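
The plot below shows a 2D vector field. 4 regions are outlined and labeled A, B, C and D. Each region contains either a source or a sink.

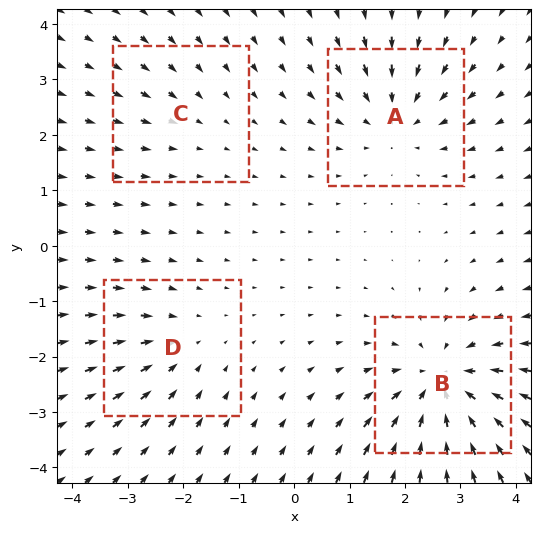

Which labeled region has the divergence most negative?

B

Divergence at each region's feature centre — A: about -5, B: about -7, C: about -2, D: about -3. Region B is most negative.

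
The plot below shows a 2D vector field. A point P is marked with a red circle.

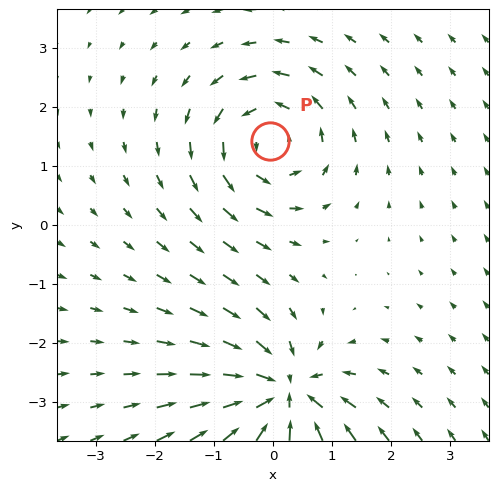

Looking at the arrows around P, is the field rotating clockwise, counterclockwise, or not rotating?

counterclockwise

Near P at (-0.1, 1.4) the arrows circulate counterclockwise. The curl (z-component) there is about +4; positive curl means counterclockwise rotation.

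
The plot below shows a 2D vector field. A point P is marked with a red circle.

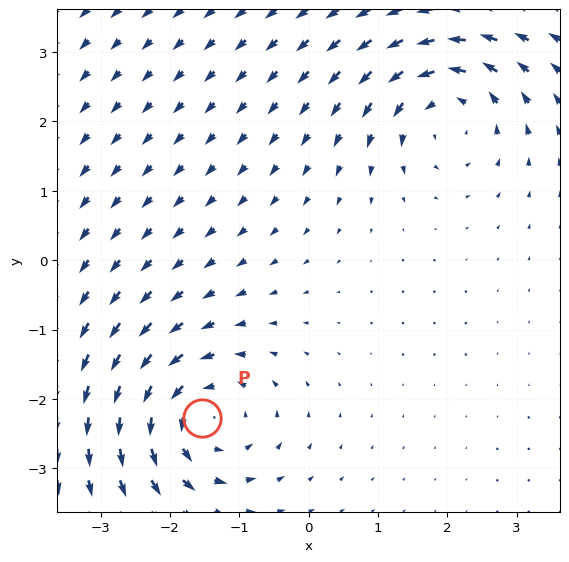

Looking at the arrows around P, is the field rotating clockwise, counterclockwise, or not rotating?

counterclockwise

Near P at (-1.5, -2.3) the arrows circulate counterclockwise. The curl (z-component) there is about +4; positive curl means counterclockwise rotation.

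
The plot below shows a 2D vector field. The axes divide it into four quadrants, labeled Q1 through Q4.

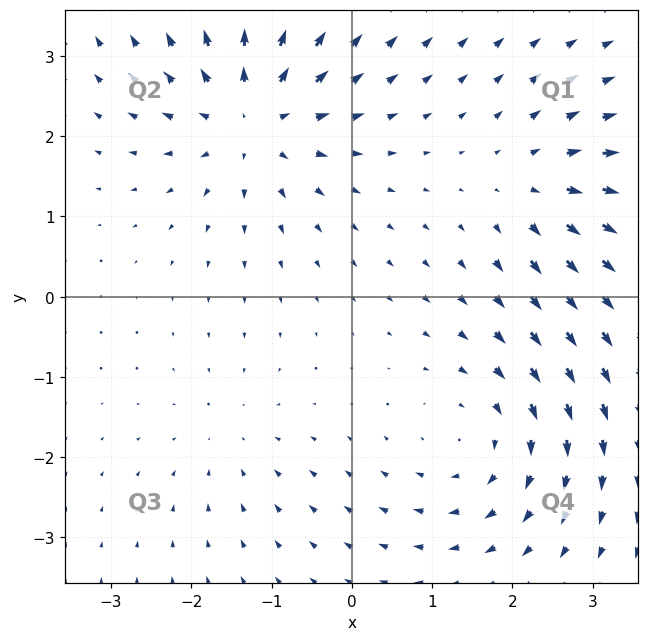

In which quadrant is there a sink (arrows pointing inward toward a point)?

The sink sits at approximately (-1.5, -1.7), which lies in quadrant Q3. The divergence there is about -2, negative as expected for a sink.

Q3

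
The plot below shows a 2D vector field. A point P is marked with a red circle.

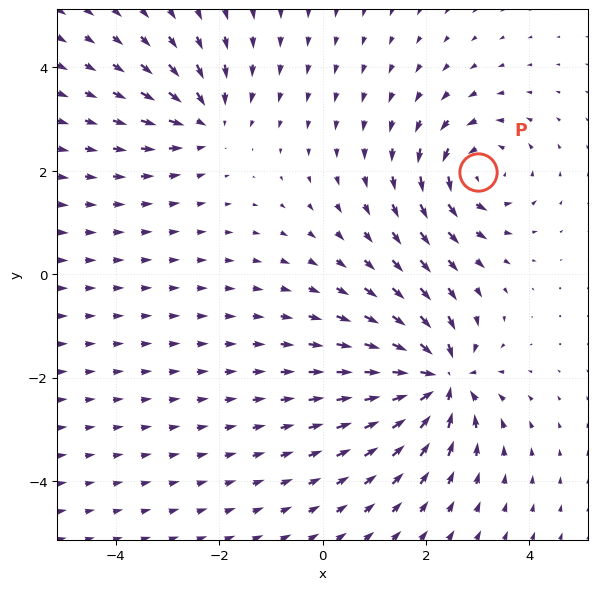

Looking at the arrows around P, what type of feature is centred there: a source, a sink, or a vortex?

At P (3.0, 2.0) the arrows circulate counterclockwise. Divergence ≈0, curl about +4 — near-zero divergence with nonzero curl is a vortex.

vortex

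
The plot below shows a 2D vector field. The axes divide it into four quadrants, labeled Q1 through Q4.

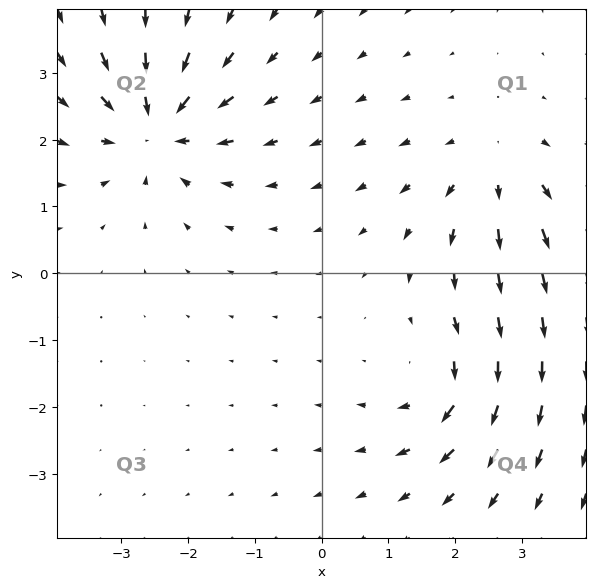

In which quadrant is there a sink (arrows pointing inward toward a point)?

The sink sits at approximately (-2.5, 2.2), which lies in quadrant Q2. The divergence there is about -5, negative as expected for a sink.

Q2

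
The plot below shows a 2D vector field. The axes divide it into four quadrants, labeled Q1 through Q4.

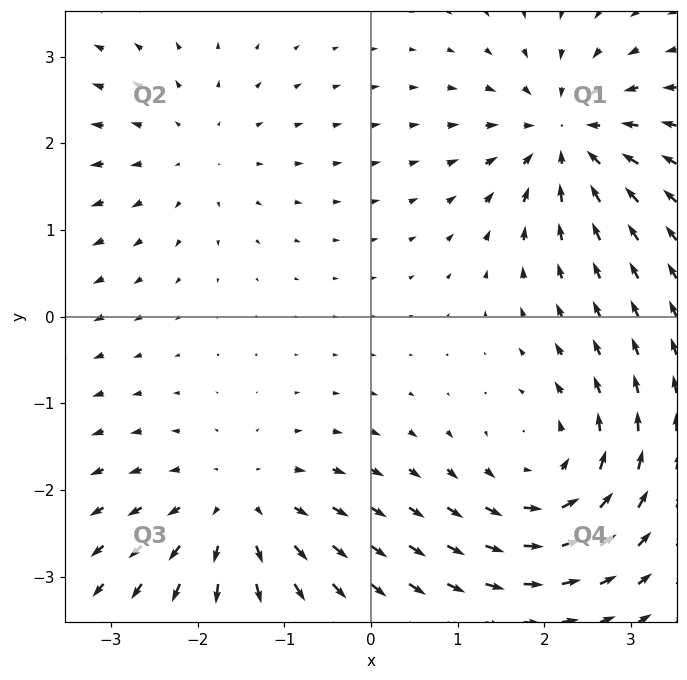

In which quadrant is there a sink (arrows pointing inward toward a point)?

Q1

The sink sits at approximately (2.2, 2.1), which lies in quadrant Q1. The divergence there is about -6, negative as expected for a sink.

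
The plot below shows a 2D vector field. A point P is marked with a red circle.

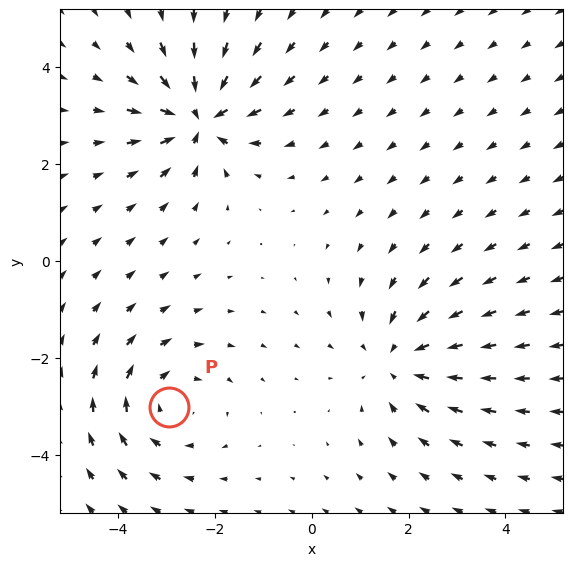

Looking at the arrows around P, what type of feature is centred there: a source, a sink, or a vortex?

At P (-2.9, -3.0) the arrows circulate clockwise. Divergence ≈0, curl about -3 — near-zero divergence with nonzero curl is a vortex.

vortex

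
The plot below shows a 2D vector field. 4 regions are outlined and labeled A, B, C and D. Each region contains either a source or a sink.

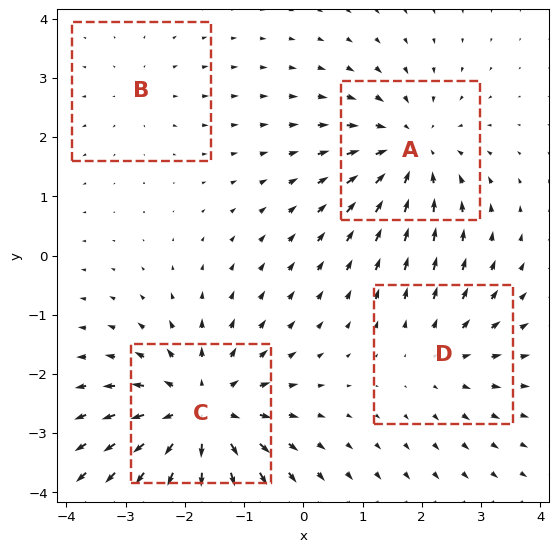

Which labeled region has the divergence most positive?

Divergence at each region's feature centre — A: about -4, B: about +2, C: about +6, D: about +3. Region C is most positive.

C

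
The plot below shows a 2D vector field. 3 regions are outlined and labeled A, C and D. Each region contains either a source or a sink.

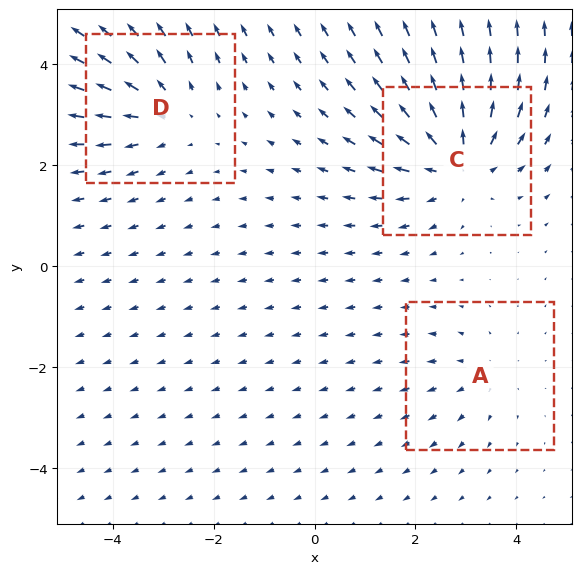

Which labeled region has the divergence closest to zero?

A

Divergence at each region's feature centre — A: about +2, C: about +5, D: about +3. Region A is closest to zero.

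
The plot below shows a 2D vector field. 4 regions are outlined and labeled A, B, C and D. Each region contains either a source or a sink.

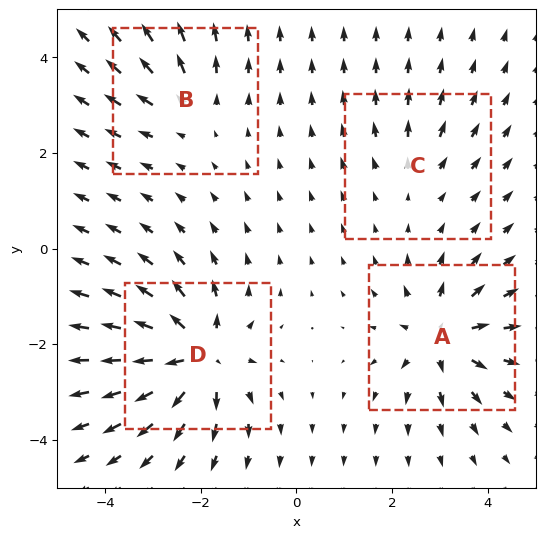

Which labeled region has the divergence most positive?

D

Divergence at each region's feature centre — A: about +6, B: about +4, C: about +2, D: about +8. Region D is most positive.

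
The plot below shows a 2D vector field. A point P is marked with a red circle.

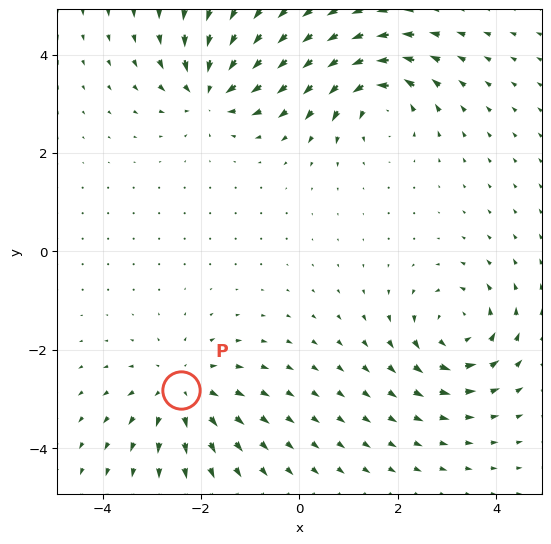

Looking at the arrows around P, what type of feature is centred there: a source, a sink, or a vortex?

At P (-2.4, -2.8) the arrows spread outward. Divergence about +5, curl ≈0 — positive divergence with near-zero curl is a source.

source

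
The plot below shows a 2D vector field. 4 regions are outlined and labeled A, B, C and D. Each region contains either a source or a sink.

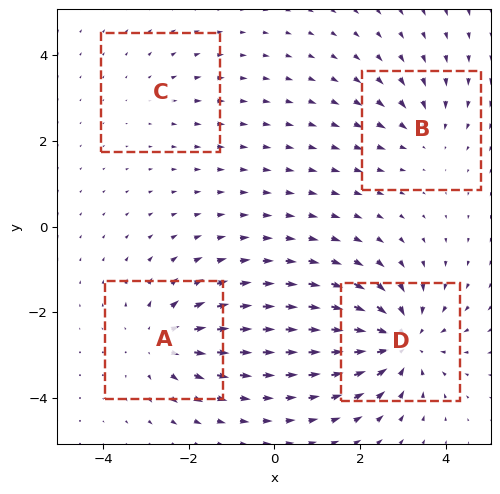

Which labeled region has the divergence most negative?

D

Divergence at each region's feature centre — A: about +4, B: about -3, C: about +2, D: about -6. Region D is most negative.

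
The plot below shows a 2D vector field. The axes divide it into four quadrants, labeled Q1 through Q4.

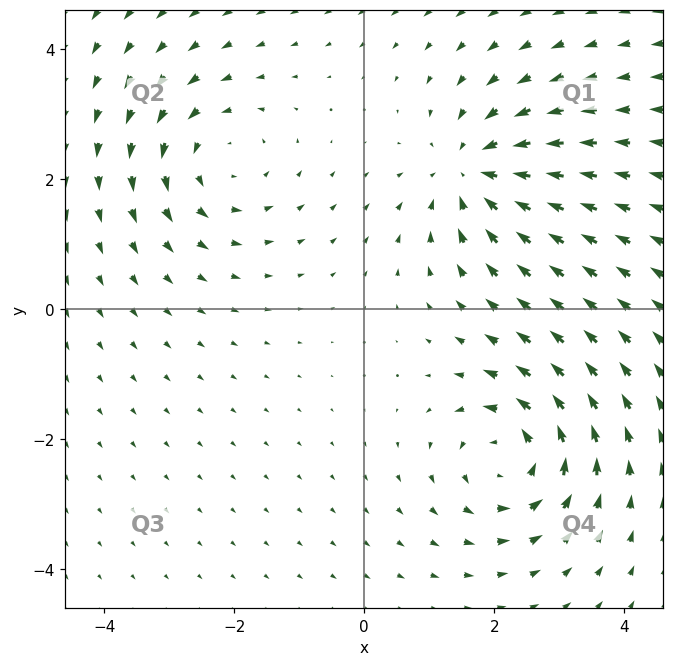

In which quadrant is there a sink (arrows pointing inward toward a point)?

The sink sits at approximately (1.7, 2.1), which lies in quadrant Q1. The divergence there is about -4, negative as expected for a sink.

Q1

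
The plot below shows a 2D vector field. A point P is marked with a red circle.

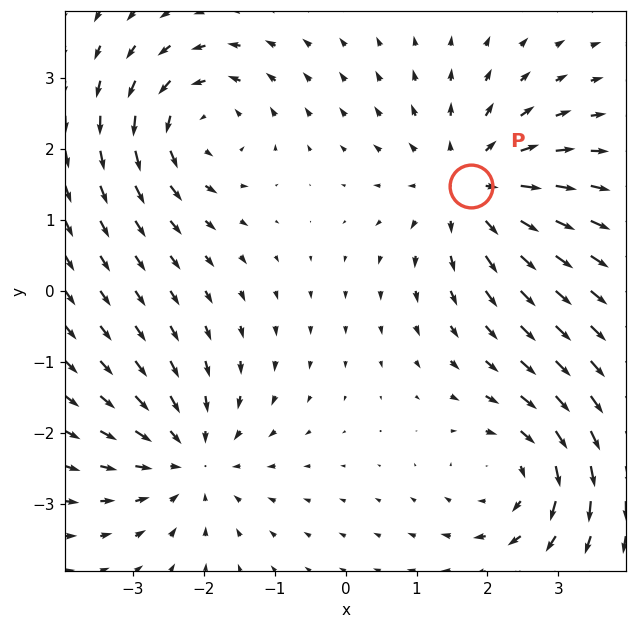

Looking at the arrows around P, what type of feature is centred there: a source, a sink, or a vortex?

source

At P (1.8, 1.5) the arrows spread outward. Divergence about +5, curl ≈0 — positive divergence with near-zero curl is a source.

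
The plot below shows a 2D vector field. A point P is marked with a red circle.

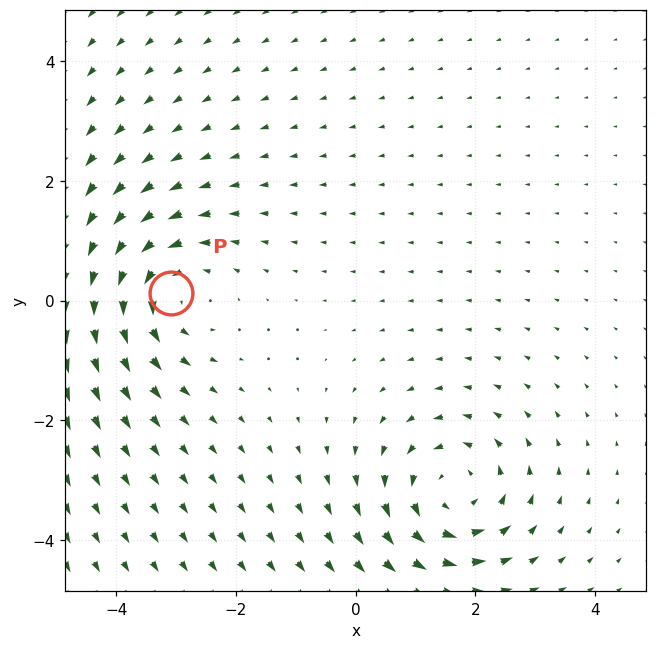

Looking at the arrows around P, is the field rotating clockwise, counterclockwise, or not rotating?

Near P at (-3.1, 0.1) the arrows circulate counterclockwise. The curl (z-component) there is about +4; positive curl means counterclockwise rotation.

counterclockwise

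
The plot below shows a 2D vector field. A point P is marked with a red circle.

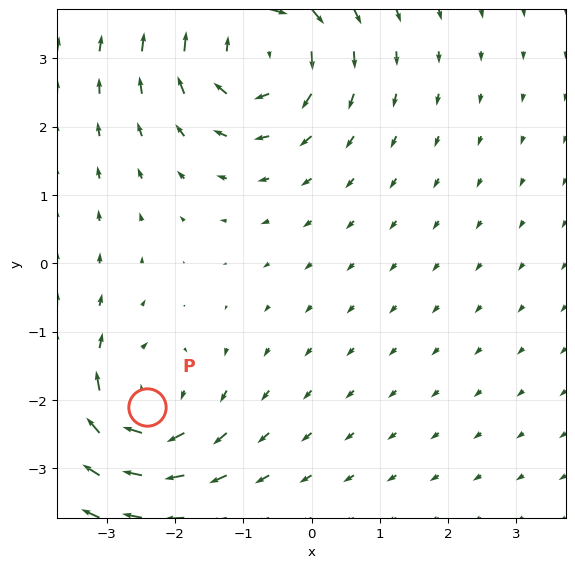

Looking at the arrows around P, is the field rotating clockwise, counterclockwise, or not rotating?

Near P at (-2.4, -2.1) the arrows circulate clockwise. The curl (z-component) there is about -4; negative curl means clockwise rotation.

clockwise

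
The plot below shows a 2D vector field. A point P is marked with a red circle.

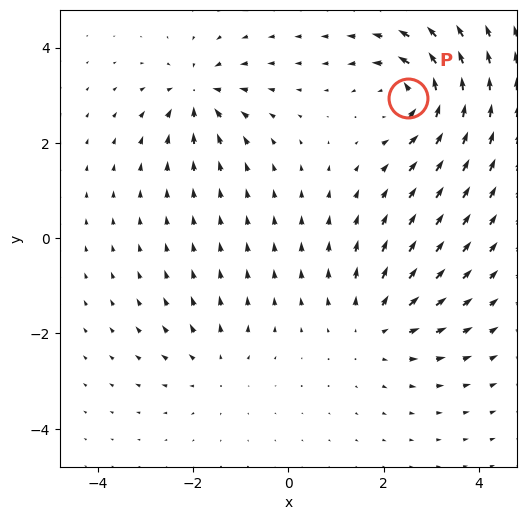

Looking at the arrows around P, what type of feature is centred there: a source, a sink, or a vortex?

At P (2.5, 2.9) the arrows circulate counterclockwise. Divergence ≈0, curl about +7 — near-zero divergence with nonzero curl is a vortex.

vortex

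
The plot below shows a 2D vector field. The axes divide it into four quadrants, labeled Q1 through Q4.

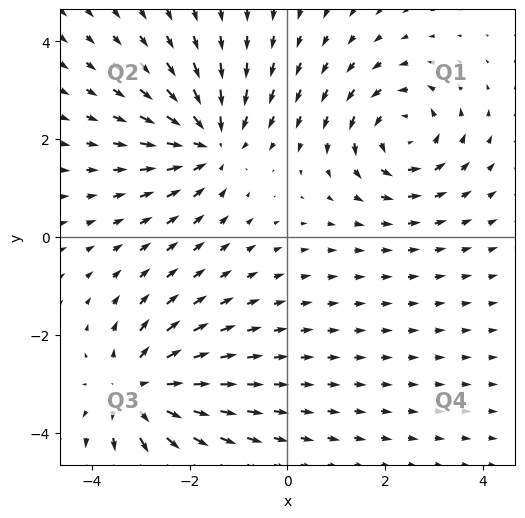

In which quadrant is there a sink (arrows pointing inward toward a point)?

The sink sits at approximately (-1.6, 1.9), which lies in quadrant Q2. The divergence there is about -4, negative as expected for a sink.

Q2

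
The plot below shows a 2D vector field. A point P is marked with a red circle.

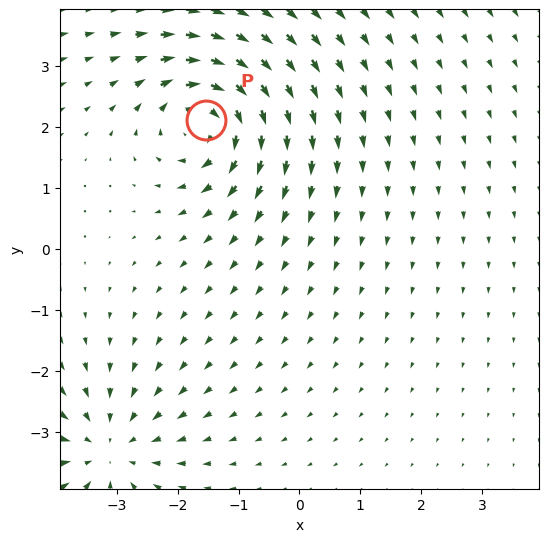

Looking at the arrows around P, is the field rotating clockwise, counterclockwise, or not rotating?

Near P at (-1.5, 2.1) the arrows circulate clockwise. The curl (z-component) there is about -5; negative curl means clockwise rotation.

clockwise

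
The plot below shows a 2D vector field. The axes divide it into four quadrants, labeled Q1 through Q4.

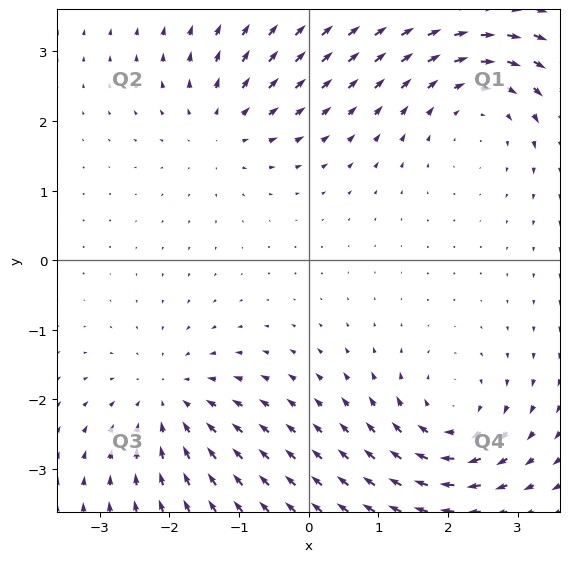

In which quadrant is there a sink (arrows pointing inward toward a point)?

The sink sits at approximately (-2.0, -2.0), which lies in quadrant Q3. The divergence there is about -4, negative as expected for a sink.

Q3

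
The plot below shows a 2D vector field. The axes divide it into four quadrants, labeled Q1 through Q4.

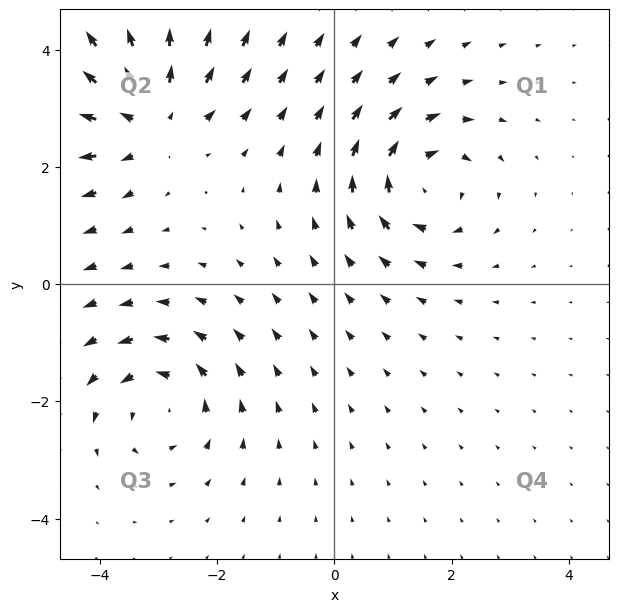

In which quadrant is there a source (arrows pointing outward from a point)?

The source sits at approximately (-3.2, 2.9), which lies in quadrant Q2. The divergence there is about +5, positive as expected for a source.

Q2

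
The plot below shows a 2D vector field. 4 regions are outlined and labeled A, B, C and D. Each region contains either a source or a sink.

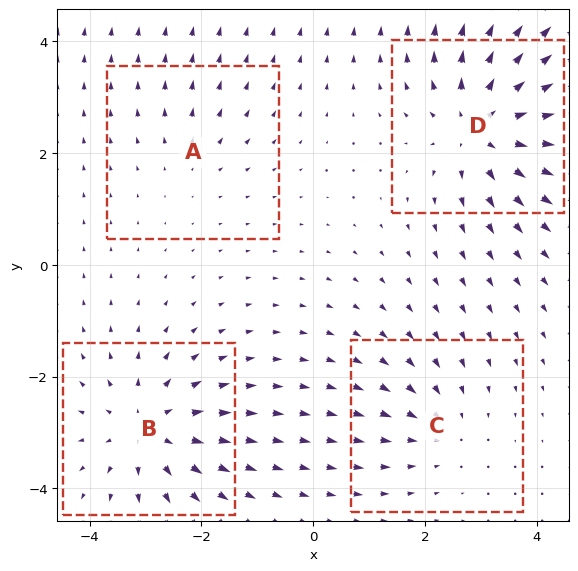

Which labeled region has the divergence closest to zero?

A

Divergence at each region's feature centre — A: about +2, B: about +5, C: about -3, D: about +6. Region A is closest to zero.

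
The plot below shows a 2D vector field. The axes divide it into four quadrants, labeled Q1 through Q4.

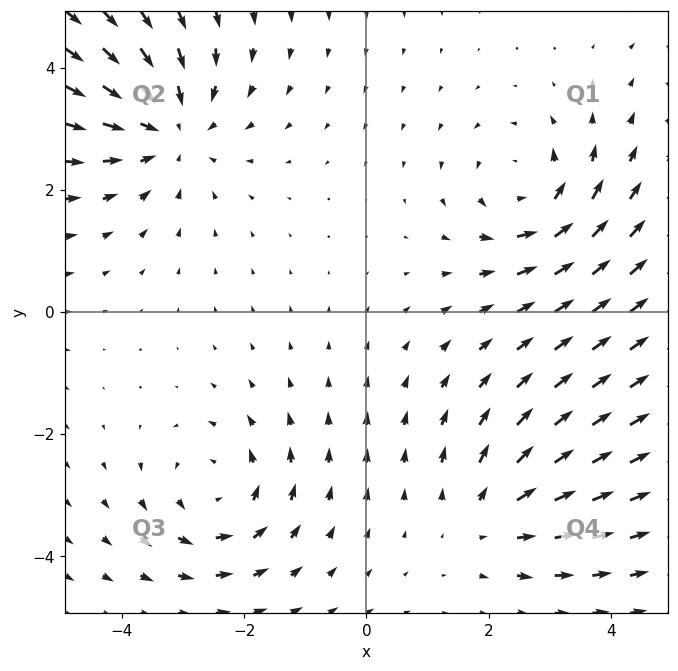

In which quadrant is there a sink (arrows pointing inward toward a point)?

Q2

The sink sits at approximately (-3.2, 3.0), which lies in quadrant Q2. The divergence there is about -3, negative as expected for a sink.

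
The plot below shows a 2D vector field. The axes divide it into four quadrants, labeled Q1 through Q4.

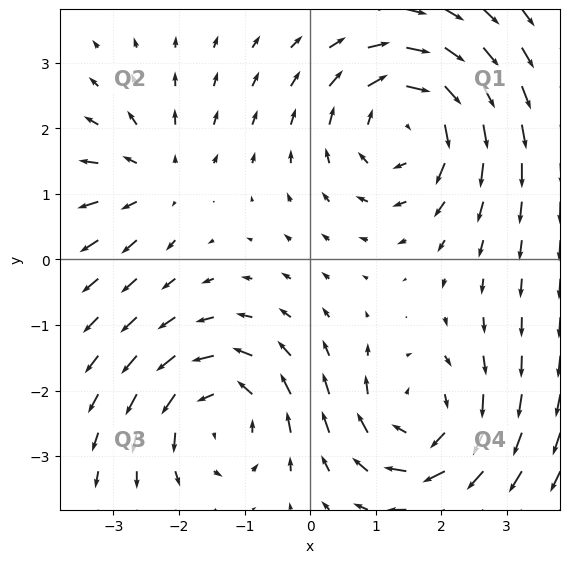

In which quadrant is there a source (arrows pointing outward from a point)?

Q2

The source sits at approximately (-2.4, 1.2), which lies in quadrant Q2. The divergence there is about +3, positive as expected for a source.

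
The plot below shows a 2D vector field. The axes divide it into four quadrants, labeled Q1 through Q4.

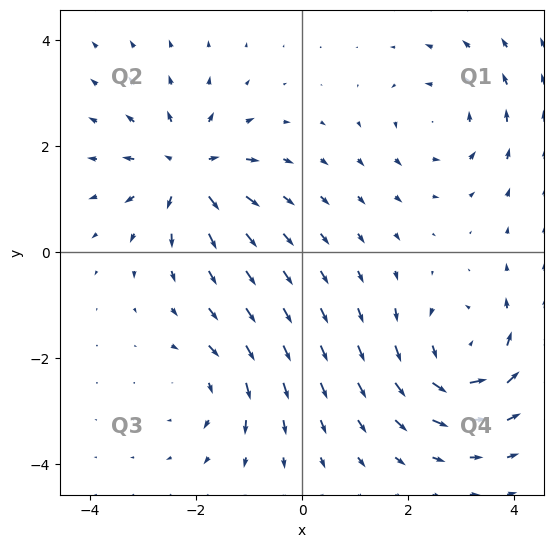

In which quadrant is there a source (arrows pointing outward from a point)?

The source sits at approximately (-2.1, 1.5), which lies in quadrant Q2. The divergence there is about +5, positive as expected for a source.

Q2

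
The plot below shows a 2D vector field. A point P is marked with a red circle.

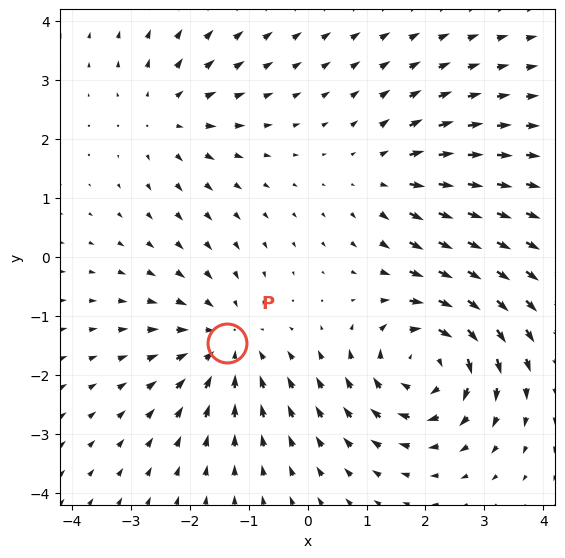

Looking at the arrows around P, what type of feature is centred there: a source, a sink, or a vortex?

At P (-1.4, -1.5) the arrows converge inward. Divergence about -3, curl ≈0 — negative divergence with near-zero curl is a sink.

sink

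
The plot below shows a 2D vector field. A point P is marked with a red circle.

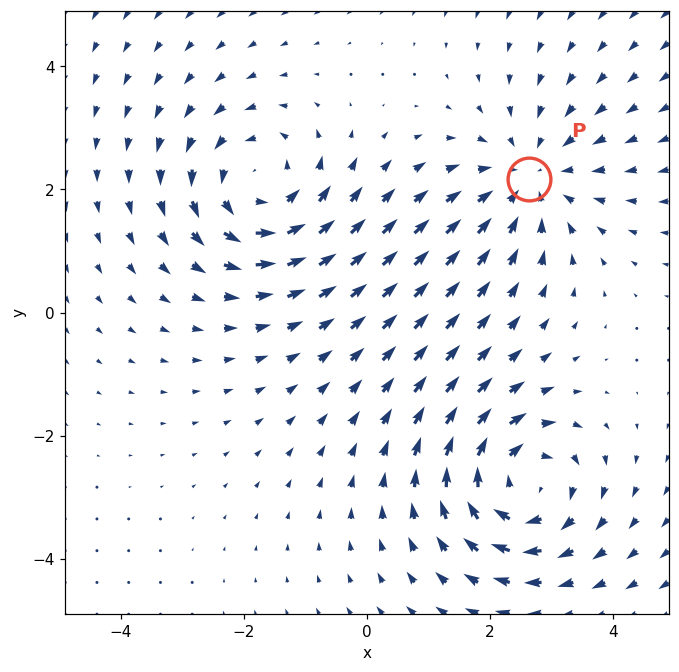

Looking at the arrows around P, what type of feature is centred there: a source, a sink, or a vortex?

At P (2.6, 2.2) the arrows converge inward. Divergence about -4, curl ≈0 — negative divergence with near-zero curl is a sink.

sink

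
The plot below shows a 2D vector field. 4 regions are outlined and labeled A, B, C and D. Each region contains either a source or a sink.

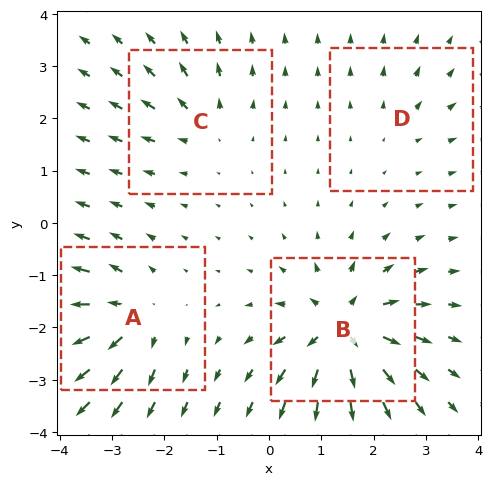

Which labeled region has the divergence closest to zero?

Divergence at each region's feature centre — A: about +6, B: about +9, C: about +4, D: about +2. Region D is closest to zero.

D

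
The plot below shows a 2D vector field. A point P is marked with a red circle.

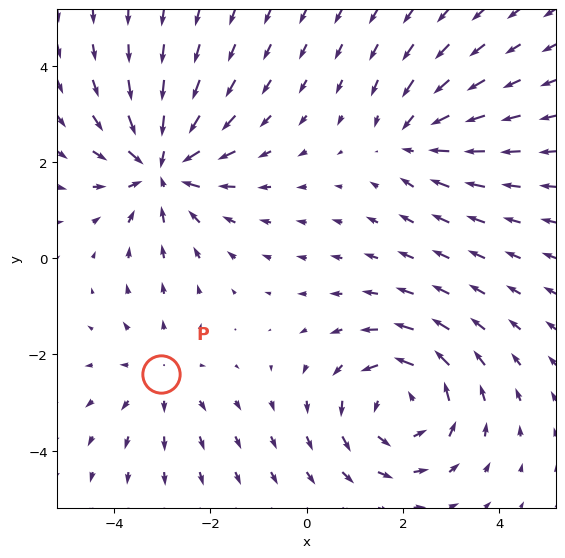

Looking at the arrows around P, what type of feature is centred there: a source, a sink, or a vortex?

source

At P (-3.0, -2.4) the arrows spread outward. Divergence about +2, curl ≈0 — positive divergence with near-zero curl is a source.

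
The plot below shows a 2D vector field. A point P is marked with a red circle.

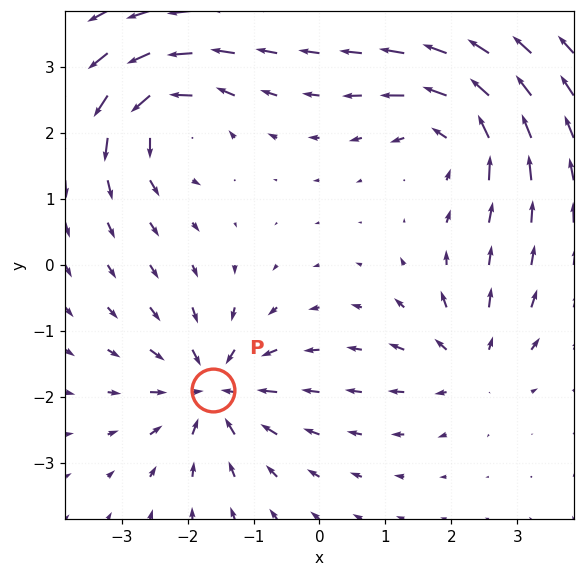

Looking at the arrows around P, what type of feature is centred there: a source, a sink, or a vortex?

At P (-1.6, -1.9) the arrows converge inward. Divergence about -7, curl ≈0 — negative divergence with near-zero curl is a sink.

sink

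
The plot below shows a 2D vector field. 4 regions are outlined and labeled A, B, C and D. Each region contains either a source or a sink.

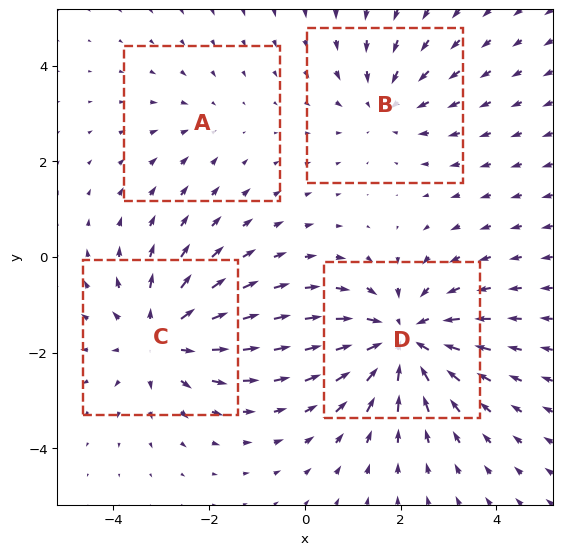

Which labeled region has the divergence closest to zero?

Divergence at each region's feature centre — A: about -2, B: about -3, C: about +4, D: about -5. Region A is closest to zero.

A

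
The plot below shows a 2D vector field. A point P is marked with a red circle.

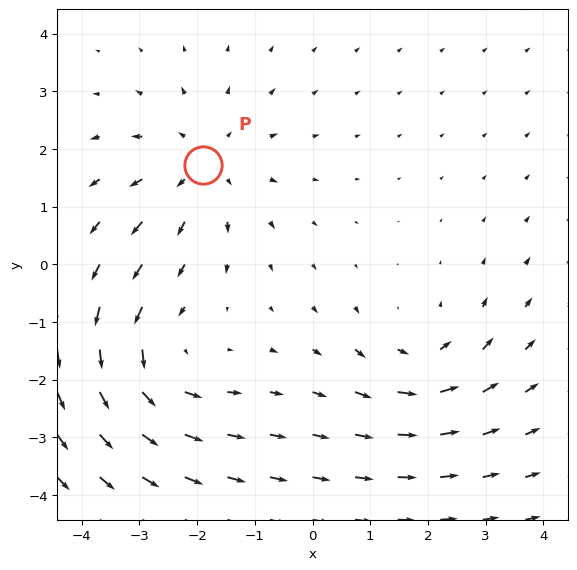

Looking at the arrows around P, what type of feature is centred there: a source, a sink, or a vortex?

At P (-1.9, 1.7) the arrows spread outward. Divergence about +3, curl ≈0 — positive divergence with near-zero curl is a source.

source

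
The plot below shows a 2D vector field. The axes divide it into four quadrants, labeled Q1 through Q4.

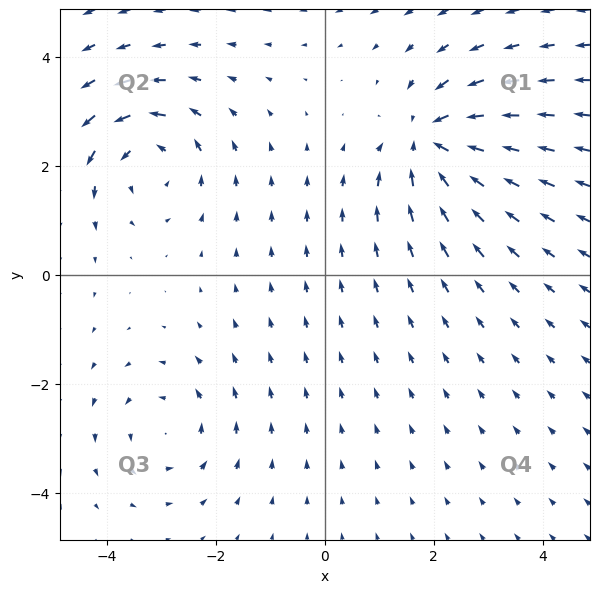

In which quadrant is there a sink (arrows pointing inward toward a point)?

Q1

The sink sits at approximately (1.9, 2.4), which lies in quadrant Q1. The divergence there is about -7, negative as expected for a sink.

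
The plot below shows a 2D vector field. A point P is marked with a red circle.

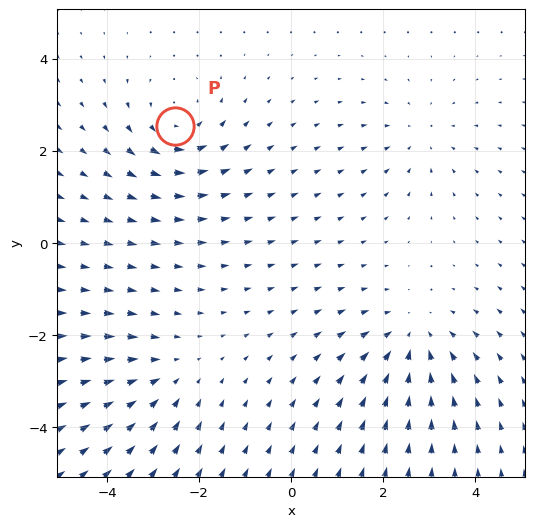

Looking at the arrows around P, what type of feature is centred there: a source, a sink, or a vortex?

vortex

At P (-2.5, 2.5) the arrows circulate counterclockwise. Divergence ≈0, curl about +4 — near-zero divergence with nonzero curl is a vortex.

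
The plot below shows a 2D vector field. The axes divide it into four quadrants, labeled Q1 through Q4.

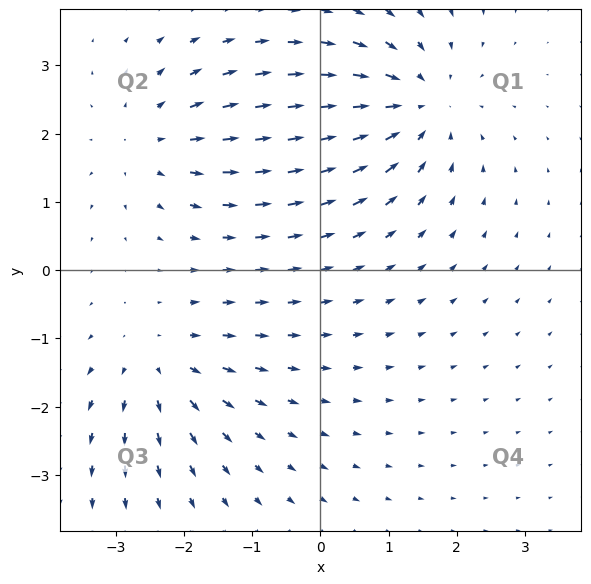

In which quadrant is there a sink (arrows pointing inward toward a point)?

The sink sits at approximately (1.4, 2.4), which lies in quadrant Q1. The divergence there is about -5, negative as expected for a sink.

Q1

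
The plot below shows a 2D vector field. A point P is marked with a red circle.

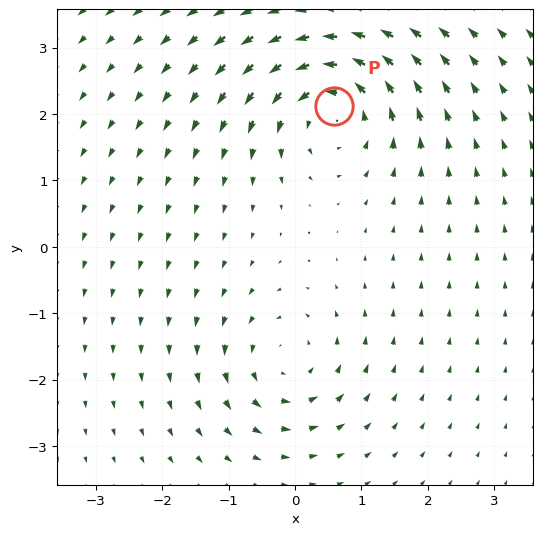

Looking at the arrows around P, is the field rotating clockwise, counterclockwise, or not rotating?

Near P at (0.6, 2.1) the arrows circulate counterclockwise. The curl (z-component) there is about +5; positive curl means counterclockwise rotation.

counterclockwise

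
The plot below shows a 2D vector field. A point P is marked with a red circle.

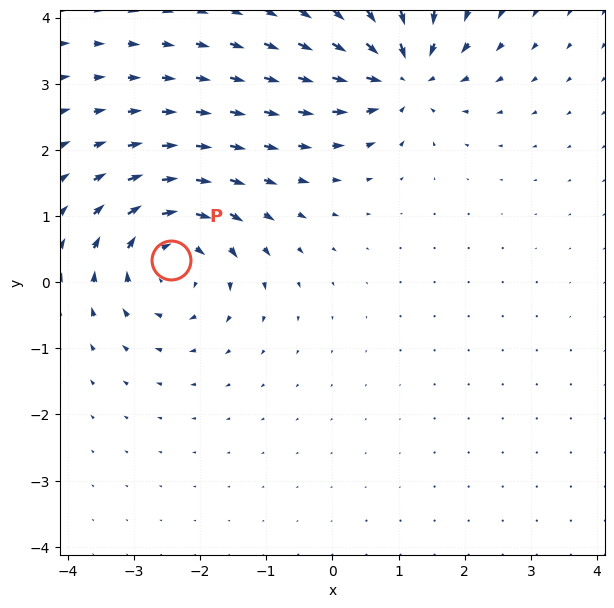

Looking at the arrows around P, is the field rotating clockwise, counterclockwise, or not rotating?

clockwise

Near P at (-2.4, 0.3) the arrows circulate clockwise. The curl (z-component) there is about -6; negative curl means clockwise rotation.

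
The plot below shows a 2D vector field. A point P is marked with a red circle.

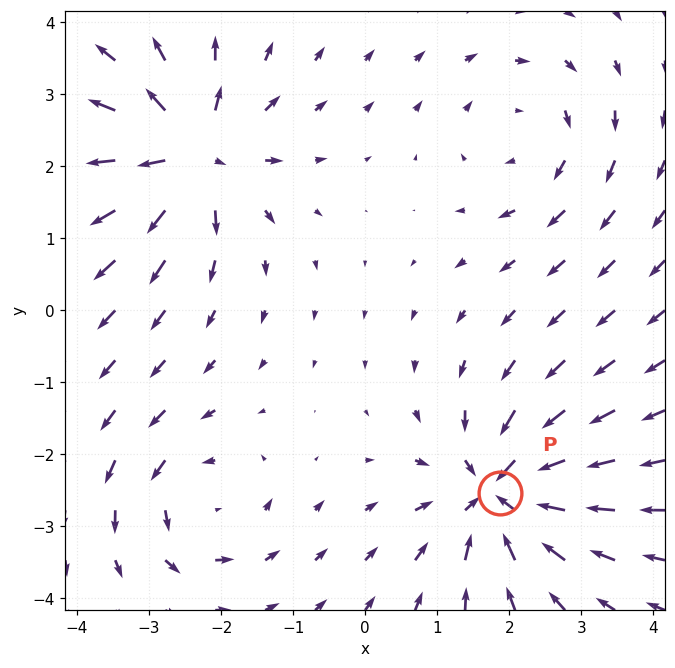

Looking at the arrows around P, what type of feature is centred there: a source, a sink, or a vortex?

At P (1.9, -2.5) the arrows converge inward. Divergence about -7, curl ≈0 — negative divergence with near-zero curl is a sink.

sink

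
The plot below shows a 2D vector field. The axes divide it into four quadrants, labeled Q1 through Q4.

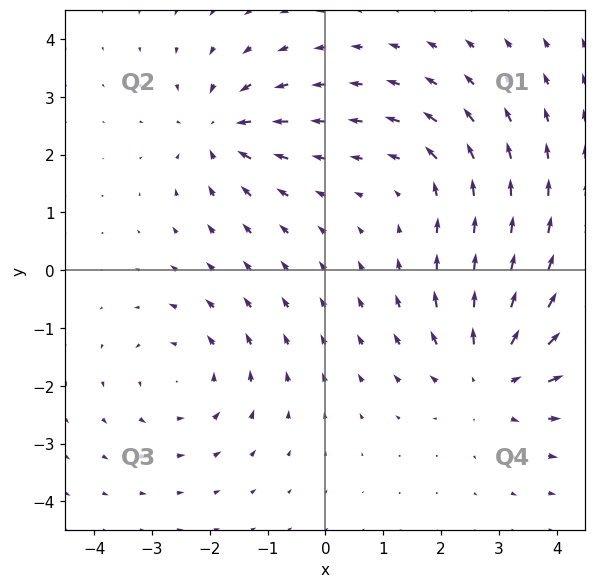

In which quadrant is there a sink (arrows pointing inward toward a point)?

The sink sits at approximately (-1.8, 2.4), which lies in quadrant Q2. The divergence there is about -4, negative as expected for a sink.

Q2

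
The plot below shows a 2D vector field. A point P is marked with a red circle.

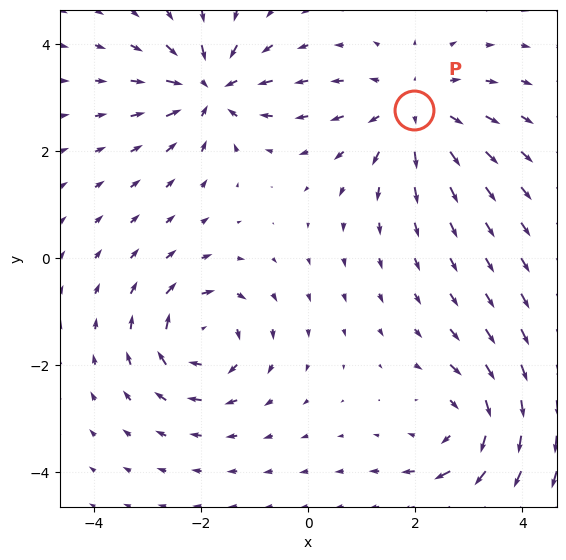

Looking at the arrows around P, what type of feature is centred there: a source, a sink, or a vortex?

source

At P (2.0, 2.8) the arrows spread outward. Divergence about +3, curl ≈0 — positive divergence with near-zero curl is a source.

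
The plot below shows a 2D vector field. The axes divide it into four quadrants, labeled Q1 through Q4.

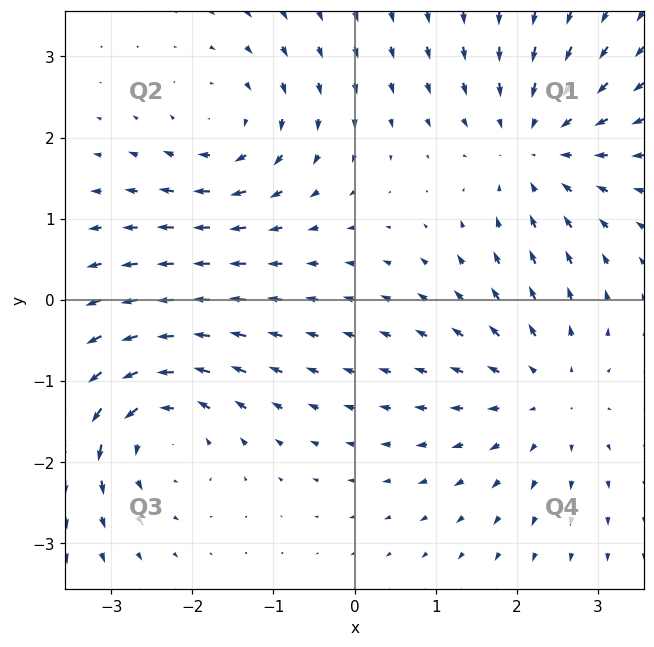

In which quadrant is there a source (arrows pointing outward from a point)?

Q4

The source sits at approximately (2.4, -1.1), which lies in quadrant Q4. The divergence there is about +3, positive as expected for a source.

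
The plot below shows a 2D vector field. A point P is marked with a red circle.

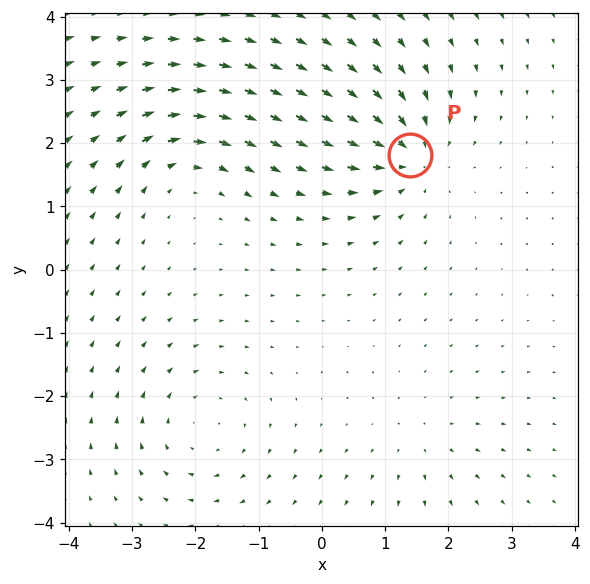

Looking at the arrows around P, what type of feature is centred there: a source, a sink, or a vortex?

sink

At P (1.4, 1.8) the arrows converge inward. Divergence about -6, curl ≈0 — negative divergence with near-zero curl is a sink.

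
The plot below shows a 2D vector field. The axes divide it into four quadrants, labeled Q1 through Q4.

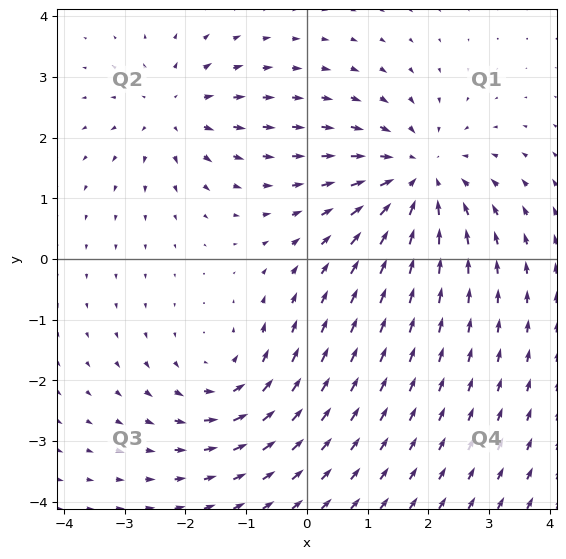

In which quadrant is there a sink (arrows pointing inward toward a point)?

The sink sits at approximately (1.8, 1.3), which lies in quadrant Q1. The divergence there is about -4, negative as expected for a sink.

Q1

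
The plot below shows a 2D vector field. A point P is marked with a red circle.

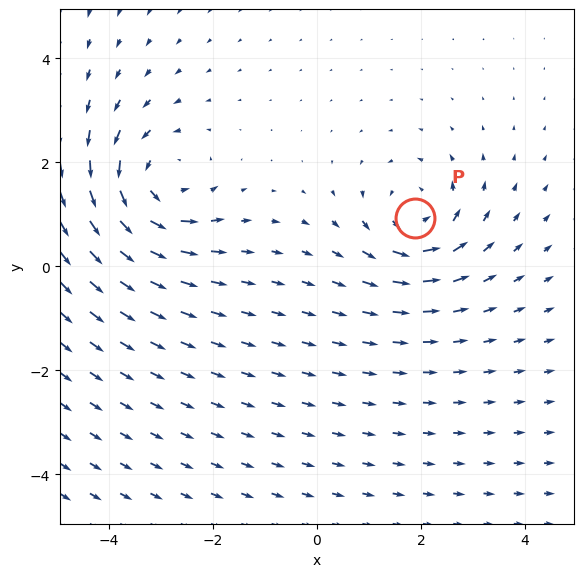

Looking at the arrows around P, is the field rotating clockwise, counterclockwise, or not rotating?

counterclockwise

Near P at (1.9, 0.9) the arrows circulate counterclockwise. The curl (z-component) there is about +3; positive curl means counterclockwise rotation.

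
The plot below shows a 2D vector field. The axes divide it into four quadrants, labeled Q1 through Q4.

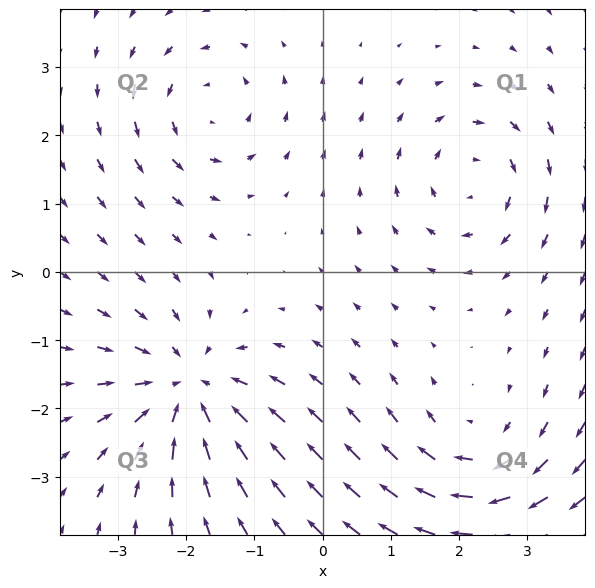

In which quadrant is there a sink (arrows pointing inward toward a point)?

The sink sits at approximately (-2.0, -1.7), which lies in quadrant Q3. The divergence there is about -5, negative as expected for a sink.

Q3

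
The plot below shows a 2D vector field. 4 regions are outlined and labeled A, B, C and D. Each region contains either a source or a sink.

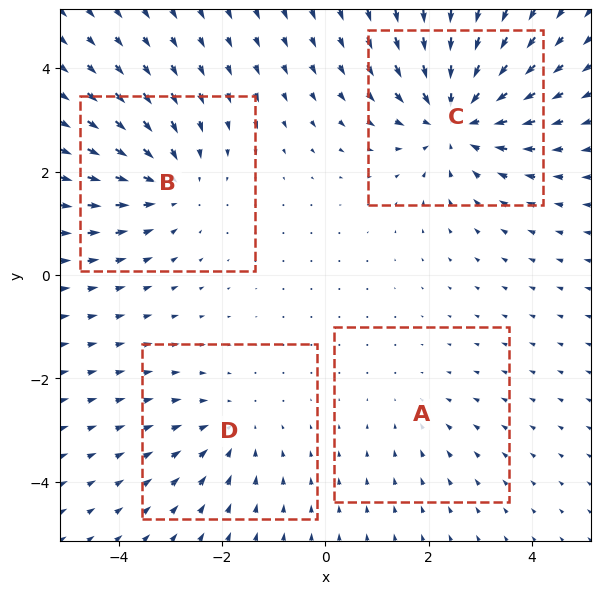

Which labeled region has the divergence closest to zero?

Divergence at each region's feature centre — A: about -2, B: about -4, C: about -6, D: about -3. Region A is closest to zero.

A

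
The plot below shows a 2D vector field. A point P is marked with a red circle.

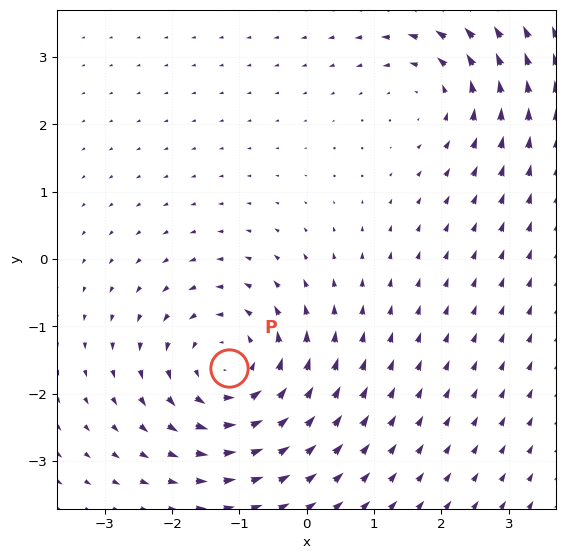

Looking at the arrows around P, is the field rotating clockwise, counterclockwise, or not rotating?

Near P at (-1.2, -1.6) the arrows circulate counterclockwise. The curl (z-component) there is about +4; positive curl means counterclockwise rotation.

counterclockwise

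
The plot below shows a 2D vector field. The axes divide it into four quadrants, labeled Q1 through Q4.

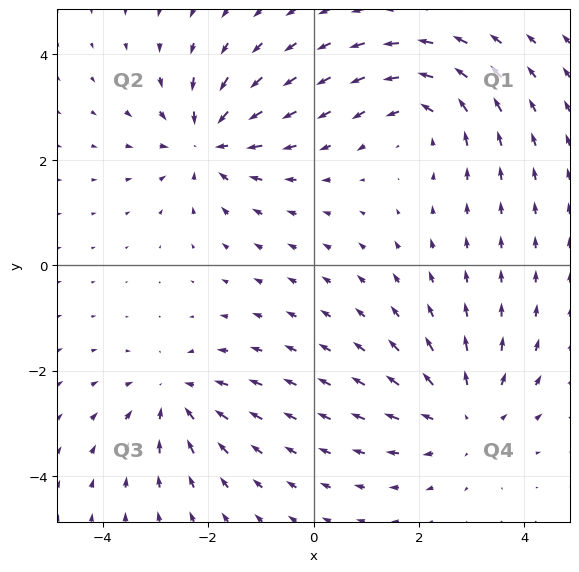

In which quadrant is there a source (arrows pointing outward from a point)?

The source sits at approximately (2.9, -2.9), which lies in quadrant Q4. The divergence there is about +4, positive as expected for a source.

Q4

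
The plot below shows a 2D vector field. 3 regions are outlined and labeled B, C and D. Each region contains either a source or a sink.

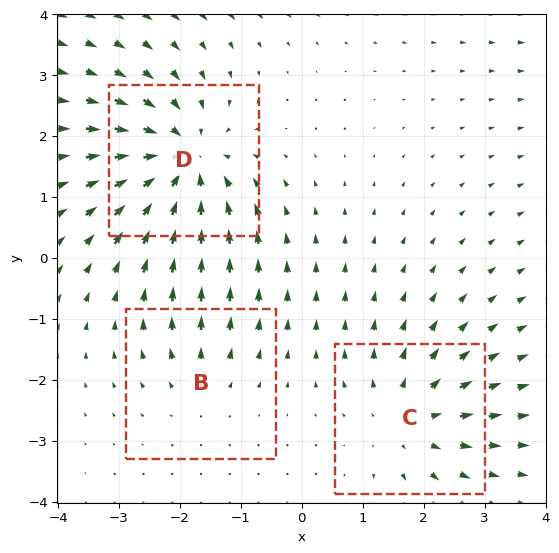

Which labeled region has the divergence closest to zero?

B

Divergence at each region's feature centre — B: about +2, C: about +4, D: about -5. Region B is closest to zero.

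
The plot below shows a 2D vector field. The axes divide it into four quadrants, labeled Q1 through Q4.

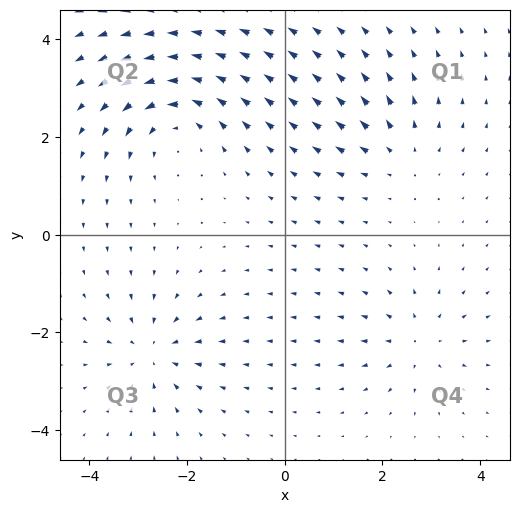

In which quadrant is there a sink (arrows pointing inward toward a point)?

The sink sits at approximately (-2.7, -2.4), which lies in quadrant Q3. The divergence there is about -5, negative as expected for a sink.

Q3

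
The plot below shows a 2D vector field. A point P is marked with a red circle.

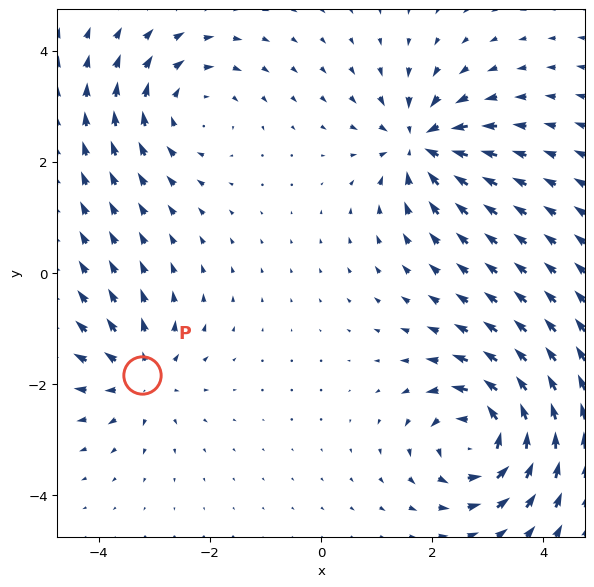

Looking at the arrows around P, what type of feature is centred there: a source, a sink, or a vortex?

source

At P (-3.2, -1.8) the arrows spread outward. Divergence about +4, curl ≈0 — positive divergence with near-zero curl is a source.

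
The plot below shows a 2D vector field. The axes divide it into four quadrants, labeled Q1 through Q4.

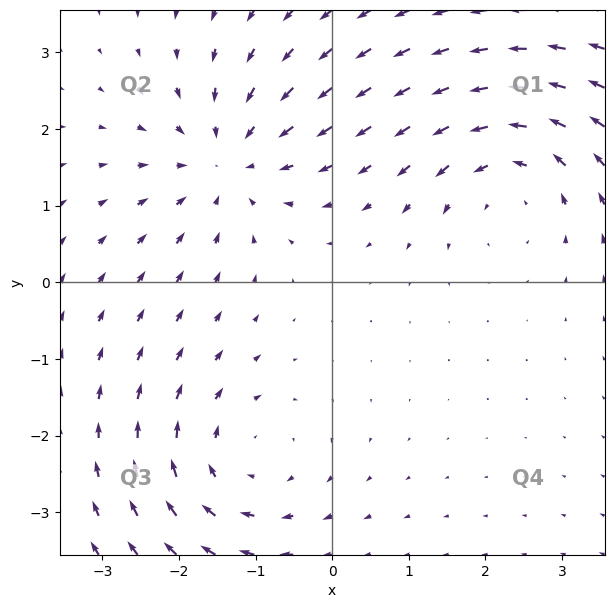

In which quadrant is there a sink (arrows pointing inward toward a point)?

Q2

The sink sits at approximately (-1.4, 1.6), which lies in quadrant Q2. The divergence there is about -4, negative as expected for a sink.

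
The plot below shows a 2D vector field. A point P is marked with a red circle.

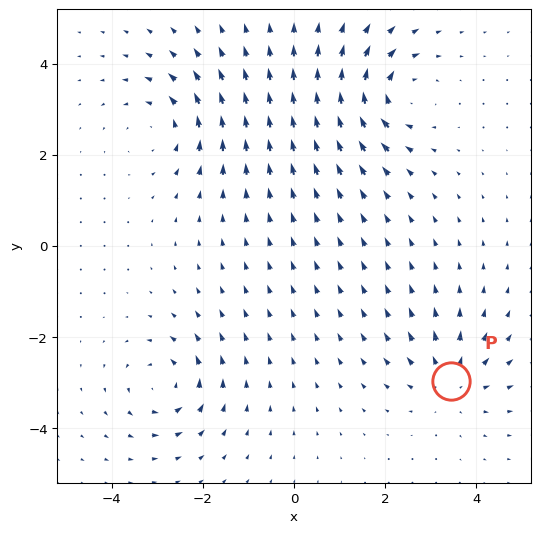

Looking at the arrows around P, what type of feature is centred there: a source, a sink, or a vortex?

source

At P (3.4, -3.0) the arrows spread outward. Divergence about +4, curl ≈0 — positive divergence with near-zero curl is a source.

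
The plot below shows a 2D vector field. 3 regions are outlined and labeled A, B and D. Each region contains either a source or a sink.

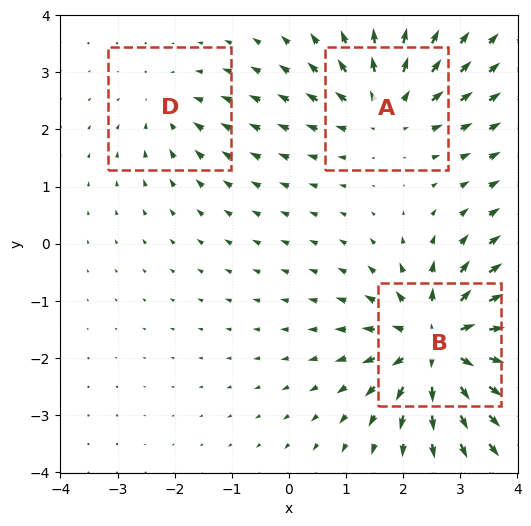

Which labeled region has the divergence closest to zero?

D

Divergence at each region's feature centre — A: about +4, B: about +6, D: about -2. Region D is closest to zero.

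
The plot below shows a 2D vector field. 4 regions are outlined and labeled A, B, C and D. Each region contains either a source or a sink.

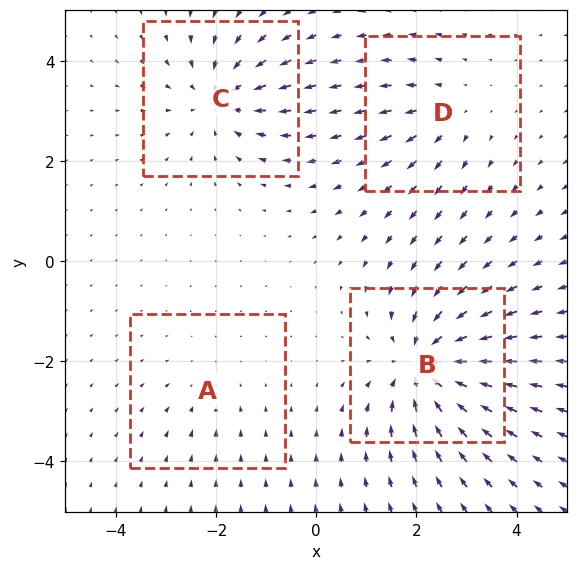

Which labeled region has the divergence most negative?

B

Divergence at each region's feature centre — A: about -2, B: about -6, C: about -5, D: about +3. Region B is most negative.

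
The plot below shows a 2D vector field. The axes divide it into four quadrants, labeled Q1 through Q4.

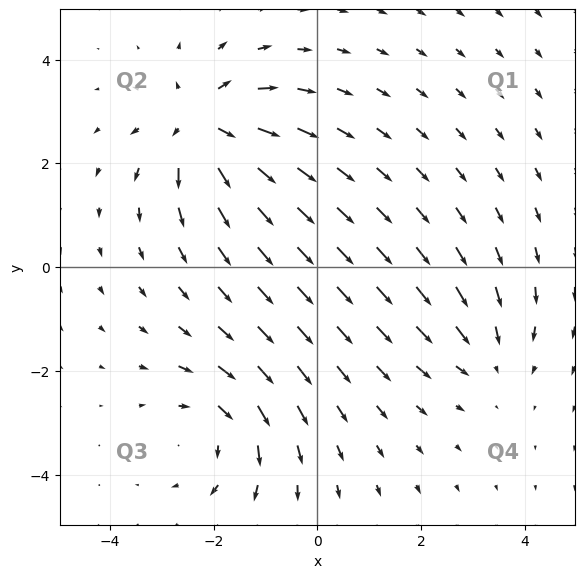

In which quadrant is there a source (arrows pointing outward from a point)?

The source sits at approximately (-2.2, 2.7), which lies in quadrant Q2. The divergence there is about +5, positive as expected for a source.

Q2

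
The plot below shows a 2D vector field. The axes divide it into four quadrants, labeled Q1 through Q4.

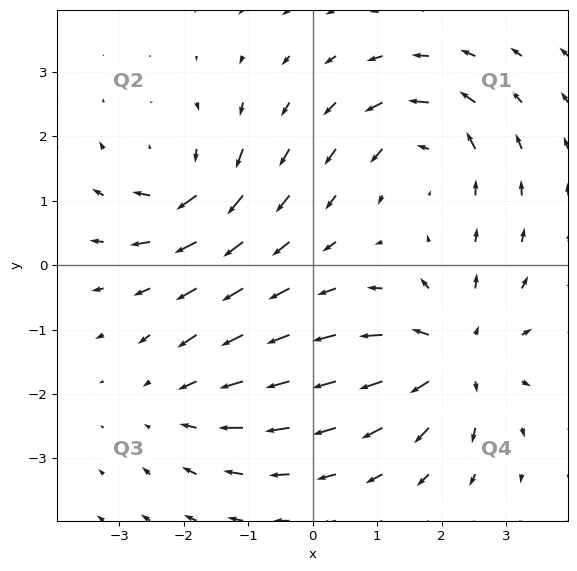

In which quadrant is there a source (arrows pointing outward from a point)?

Q4

The source sits at approximately (2.2, -1.4), which lies in quadrant Q4. The divergence there is about +4, positive as expected for a source.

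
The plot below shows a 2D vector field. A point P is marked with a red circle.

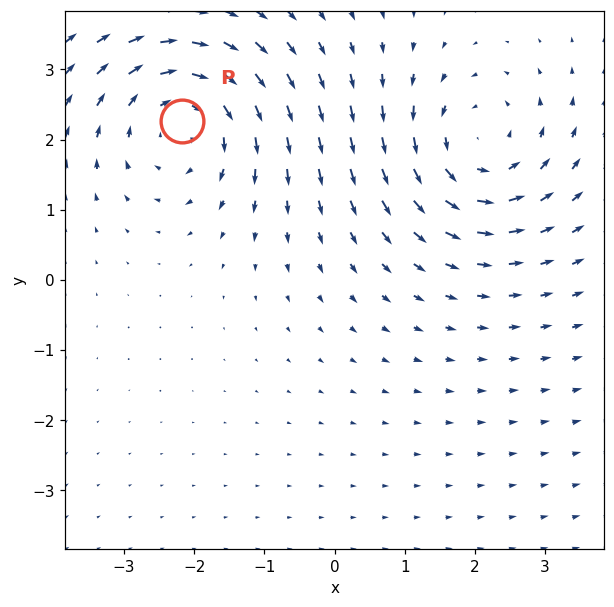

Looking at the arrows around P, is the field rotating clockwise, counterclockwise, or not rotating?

Near P at (-2.2, 2.3) the arrows circulate clockwise. The curl (z-component) there is about -4; negative curl means clockwise rotation.

clockwise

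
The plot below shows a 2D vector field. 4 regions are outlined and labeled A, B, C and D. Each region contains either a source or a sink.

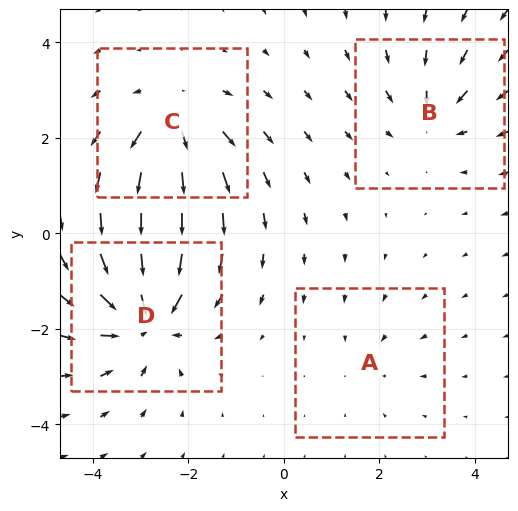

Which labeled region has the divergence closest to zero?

Divergence at each region's feature centre — A: about -2, B: about -3, C: about +5, D: about -6. Region A is closest to zero.

A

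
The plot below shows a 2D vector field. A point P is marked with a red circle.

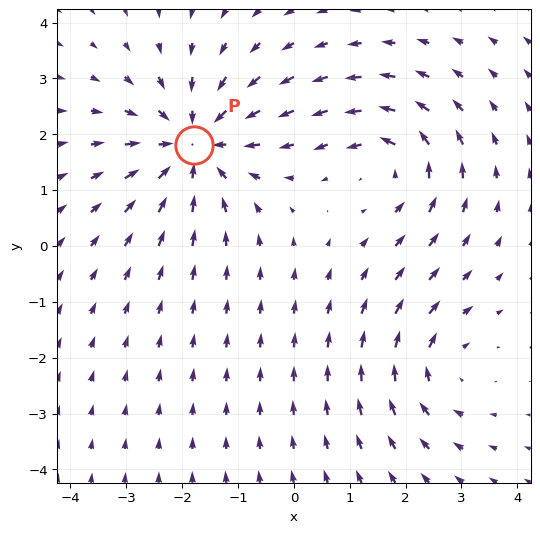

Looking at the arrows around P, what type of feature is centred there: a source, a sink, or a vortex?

At P (-1.8, 1.8) the arrows converge inward. Divergence about -4, curl ≈0 — negative divergence with near-zero curl is a sink.

sink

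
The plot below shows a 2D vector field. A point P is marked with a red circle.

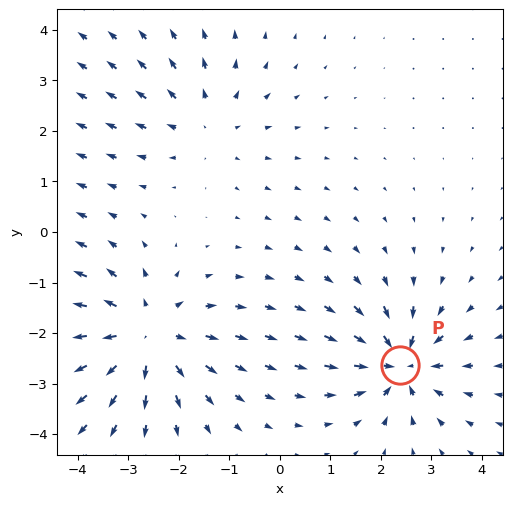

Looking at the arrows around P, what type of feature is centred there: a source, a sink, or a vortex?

sink

At P (2.4, -2.6) the arrows converge inward. Divergence about -5, curl ≈0 — negative divergence with near-zero curl is a sink.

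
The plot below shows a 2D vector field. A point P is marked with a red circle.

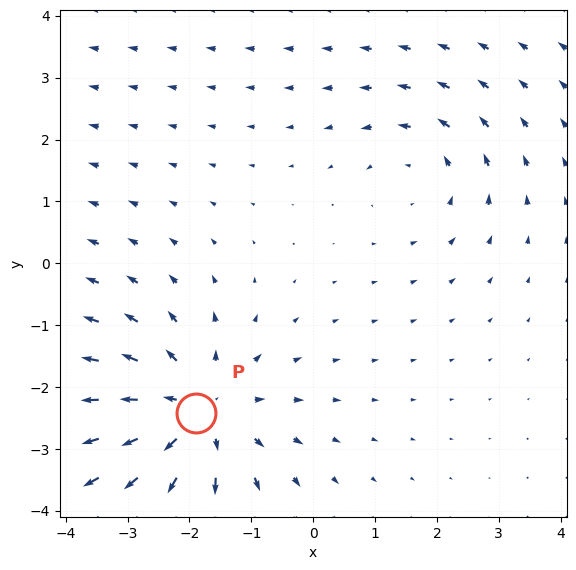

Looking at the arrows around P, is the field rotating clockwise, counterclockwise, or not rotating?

Near P at (-1.9, -2.4) the arrows show no circulation. The curl there is ≈0.

not rotating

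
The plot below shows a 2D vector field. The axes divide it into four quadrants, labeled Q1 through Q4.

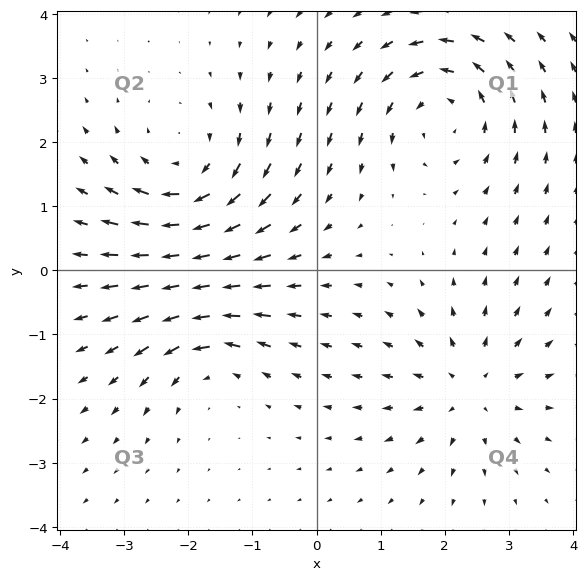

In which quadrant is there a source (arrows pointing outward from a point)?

The source sits at approximately (2.4, -1.8), which lies in quadrant Q4. The divergence there is about +3, positive as expected for a source.

Q4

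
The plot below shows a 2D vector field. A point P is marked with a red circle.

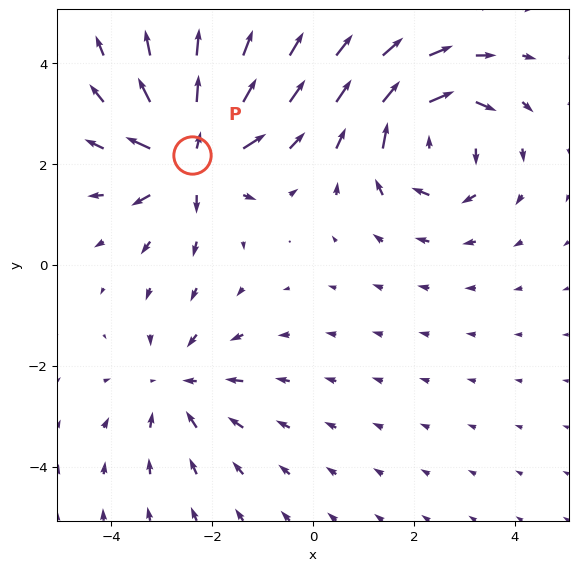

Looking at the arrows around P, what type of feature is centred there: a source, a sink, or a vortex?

At P (-2.4, 2.2) the arrows spread outward. Divergence about +6, curl ≈0 — positive divergence with near-zero curl is a source.

source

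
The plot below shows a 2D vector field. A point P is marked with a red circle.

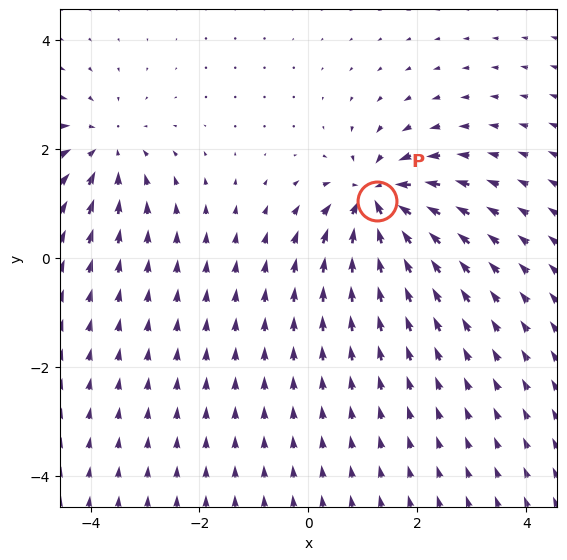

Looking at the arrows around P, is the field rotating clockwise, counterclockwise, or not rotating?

Near P at (1.3, 1.1) the arrows show no circulation. The curl there is ≈0.

not rotating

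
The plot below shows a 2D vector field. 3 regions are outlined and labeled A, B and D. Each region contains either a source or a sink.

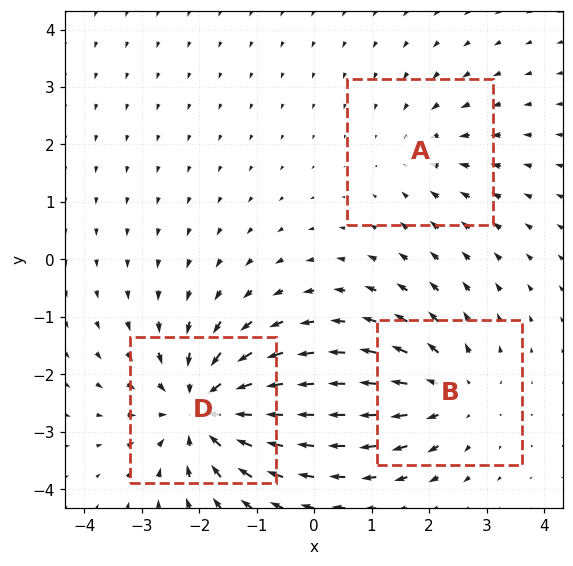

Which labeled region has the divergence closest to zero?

Divergence at each region's feature centre — A: about -2, B: about +3, D: about -5. Region A is closest to zero.

A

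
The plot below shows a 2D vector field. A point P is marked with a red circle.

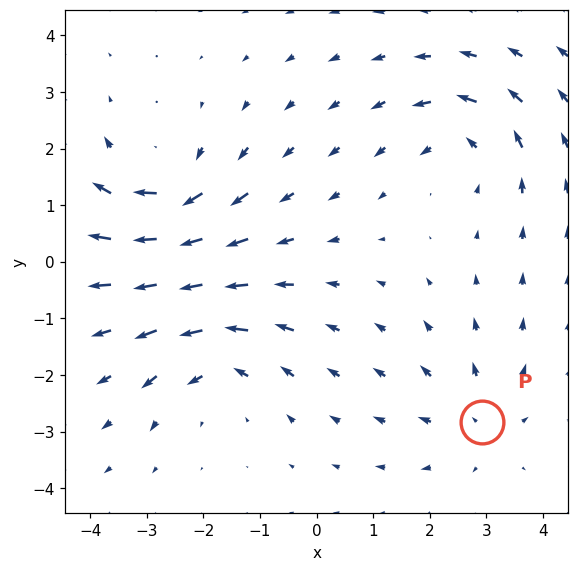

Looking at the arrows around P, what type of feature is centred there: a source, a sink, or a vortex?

At P (2.9, -2.8) the arrows spread outward. Divergence about +2, curl ≈0 — positive divergence with near-zero curl is a source.

source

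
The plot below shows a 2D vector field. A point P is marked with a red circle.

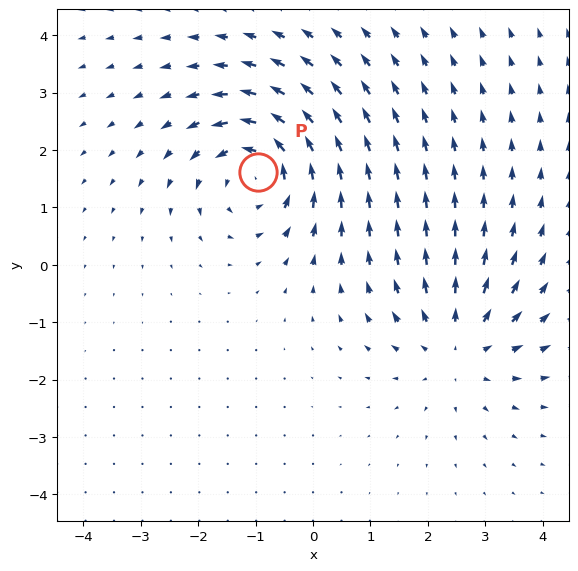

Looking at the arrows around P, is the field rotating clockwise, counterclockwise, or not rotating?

Near P at (-1.0, 1.6) the arrows circulate counterclockwise. The curl (z-component) there is about +5; positive curl means counterclockwise rotation.

counterclockwise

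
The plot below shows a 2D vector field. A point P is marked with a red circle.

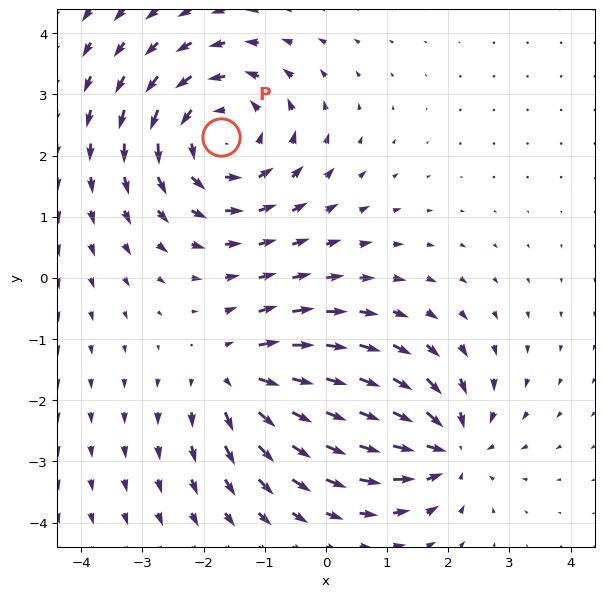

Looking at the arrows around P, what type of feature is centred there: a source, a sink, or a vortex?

vortex

At P (-1.7, 2.3) the arrows circulate counterclockwise. Divergence ≈0, curl about +4 — near-zero divergence with nonzero curl is a vortex.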